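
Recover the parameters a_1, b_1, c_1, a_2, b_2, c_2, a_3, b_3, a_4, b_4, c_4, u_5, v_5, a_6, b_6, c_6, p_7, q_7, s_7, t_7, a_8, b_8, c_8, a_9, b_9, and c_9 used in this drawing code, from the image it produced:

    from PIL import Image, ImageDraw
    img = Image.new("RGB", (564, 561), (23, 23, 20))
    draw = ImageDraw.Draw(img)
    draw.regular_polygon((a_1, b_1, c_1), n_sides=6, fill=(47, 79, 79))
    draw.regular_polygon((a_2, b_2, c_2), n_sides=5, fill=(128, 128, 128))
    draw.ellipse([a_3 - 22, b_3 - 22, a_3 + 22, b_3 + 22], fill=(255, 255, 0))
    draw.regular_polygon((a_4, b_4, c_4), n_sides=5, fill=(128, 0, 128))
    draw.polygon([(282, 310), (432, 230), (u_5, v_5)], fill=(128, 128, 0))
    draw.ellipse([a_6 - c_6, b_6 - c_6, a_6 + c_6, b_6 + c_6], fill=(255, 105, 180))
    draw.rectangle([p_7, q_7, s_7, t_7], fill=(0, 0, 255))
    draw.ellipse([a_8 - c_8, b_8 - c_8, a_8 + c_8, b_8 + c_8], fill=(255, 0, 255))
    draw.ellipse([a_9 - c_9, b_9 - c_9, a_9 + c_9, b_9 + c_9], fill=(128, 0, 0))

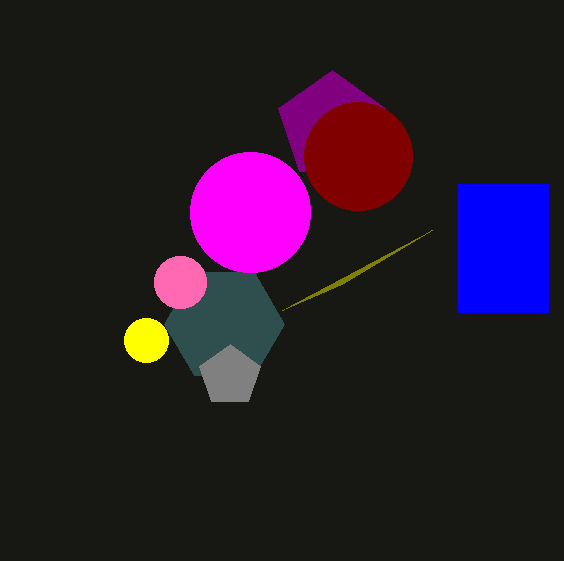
a_1 = 224
b_1 = 324
c_1 = 60
a_2 = 230
b_2 = 376
c_2 = 32
a_3 = 146
b_3 = 340
a_4 = 332
b_4 = 126
c_4 = 56
u_5 = 342
v_5 = 284
a_6 = 180
b_6 = 282
c_6 = 26
p_7 = 458
q_7 = 184
s_7 = 548
t_7 = 312
a_8 = 250
b_8 = 212
c_8 = 60
a_9 = 358
b_9 = 156
c_9 = 54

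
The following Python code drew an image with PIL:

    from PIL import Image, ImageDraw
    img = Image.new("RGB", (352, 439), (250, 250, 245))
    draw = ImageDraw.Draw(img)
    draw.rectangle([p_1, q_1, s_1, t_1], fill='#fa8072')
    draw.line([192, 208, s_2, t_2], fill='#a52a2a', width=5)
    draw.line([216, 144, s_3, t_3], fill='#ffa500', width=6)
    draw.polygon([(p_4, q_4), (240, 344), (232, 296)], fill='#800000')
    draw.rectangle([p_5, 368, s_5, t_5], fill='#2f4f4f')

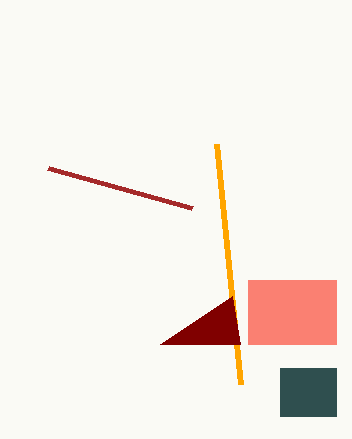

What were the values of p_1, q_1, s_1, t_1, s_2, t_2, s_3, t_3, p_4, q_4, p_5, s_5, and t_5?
p_1 = 248, q_1 = 280, s_1 = 336, t_1 = 344, s_2 = 48, t_2 = 168, s_3 = 240, t_3 = 384, p_4 = 160, q_4 = 344, p_5 = 280, s_5 = 336, t_5 = 416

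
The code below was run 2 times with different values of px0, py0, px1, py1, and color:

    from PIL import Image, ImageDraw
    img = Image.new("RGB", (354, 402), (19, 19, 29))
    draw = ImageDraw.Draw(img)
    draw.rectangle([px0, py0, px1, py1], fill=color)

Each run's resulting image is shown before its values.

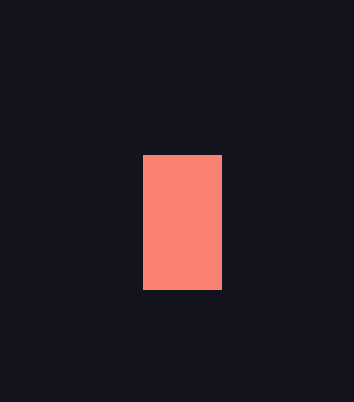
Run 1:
px0 = 143; py0 = 155; px1 = 221; py1 = 289; color = 'salmon'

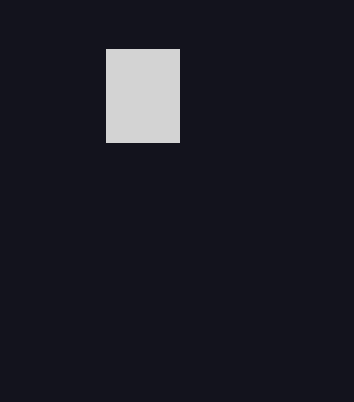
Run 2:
px0 = 106, py0 = 49, px1 = 179, py1 = 142, color = 'lightgray'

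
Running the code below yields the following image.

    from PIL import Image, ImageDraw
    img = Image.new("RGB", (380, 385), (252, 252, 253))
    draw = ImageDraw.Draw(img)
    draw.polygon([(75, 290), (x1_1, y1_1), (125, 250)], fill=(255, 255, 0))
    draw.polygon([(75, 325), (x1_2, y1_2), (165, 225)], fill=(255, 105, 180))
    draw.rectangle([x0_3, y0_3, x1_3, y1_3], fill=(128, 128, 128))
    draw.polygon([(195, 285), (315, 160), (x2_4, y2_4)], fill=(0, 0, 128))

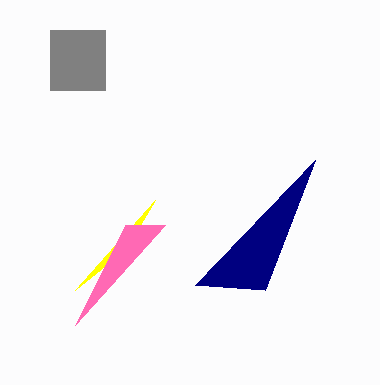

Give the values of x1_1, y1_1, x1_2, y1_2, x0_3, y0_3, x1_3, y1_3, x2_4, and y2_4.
x1_1 = 155; y1_1 = 200; x1_2 = 125; y1_2 = 225; x0_3 = 50; y0_3 = 30; x1_3 = 105; y1_3 = 90; x2_4 = 265; y2_4 = 290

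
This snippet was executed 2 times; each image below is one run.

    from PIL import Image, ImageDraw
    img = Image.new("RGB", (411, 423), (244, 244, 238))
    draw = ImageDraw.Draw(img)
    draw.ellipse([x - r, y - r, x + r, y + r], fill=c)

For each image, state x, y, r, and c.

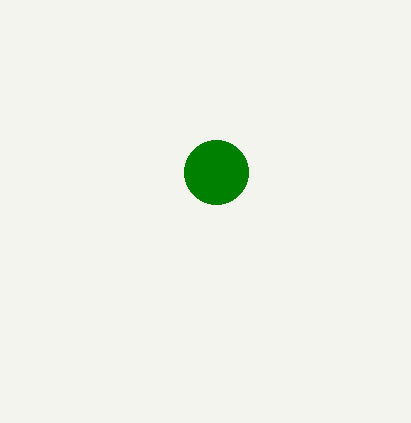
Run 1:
x = 216
y = 172
r = 32
c = 'green'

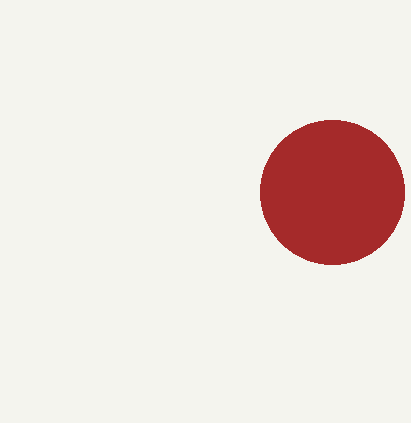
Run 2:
x = 332; y = 192; r = 72; c = 'brown'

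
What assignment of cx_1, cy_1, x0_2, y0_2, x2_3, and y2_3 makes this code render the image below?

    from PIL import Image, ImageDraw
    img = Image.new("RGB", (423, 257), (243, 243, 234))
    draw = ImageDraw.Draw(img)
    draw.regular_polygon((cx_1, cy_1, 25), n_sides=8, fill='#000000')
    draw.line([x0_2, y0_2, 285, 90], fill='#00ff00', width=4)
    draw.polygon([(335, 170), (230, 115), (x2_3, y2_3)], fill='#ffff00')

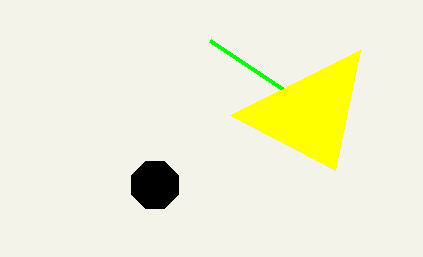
cx_1 = 155, cy_1 = 185, x0_2 = 210, y0_2 = 40, x2_3 = 360, y2_3 = 50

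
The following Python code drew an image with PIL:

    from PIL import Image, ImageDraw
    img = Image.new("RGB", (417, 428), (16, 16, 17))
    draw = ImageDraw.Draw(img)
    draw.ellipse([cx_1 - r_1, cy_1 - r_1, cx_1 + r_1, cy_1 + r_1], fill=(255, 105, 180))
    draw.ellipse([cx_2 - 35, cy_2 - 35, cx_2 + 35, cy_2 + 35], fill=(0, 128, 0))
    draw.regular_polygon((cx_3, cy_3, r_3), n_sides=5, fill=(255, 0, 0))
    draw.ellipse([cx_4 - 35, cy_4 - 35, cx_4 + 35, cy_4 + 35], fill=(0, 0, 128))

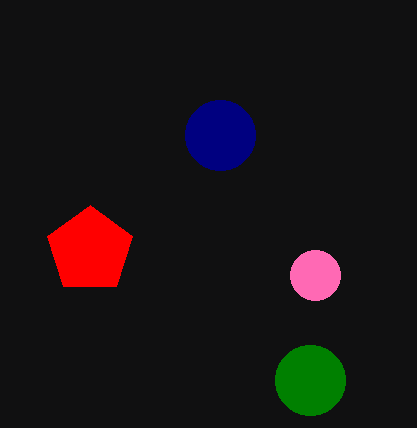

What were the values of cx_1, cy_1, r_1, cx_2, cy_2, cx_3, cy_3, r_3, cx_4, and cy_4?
cx_1 = 315
cy_1 = 275
r_1 = 25
cx_2 = 310
cy_2 = 380
cx_3 = 90
cy_3 = 250
r_3 = 45
cx_4 = 220
cy_4 = 135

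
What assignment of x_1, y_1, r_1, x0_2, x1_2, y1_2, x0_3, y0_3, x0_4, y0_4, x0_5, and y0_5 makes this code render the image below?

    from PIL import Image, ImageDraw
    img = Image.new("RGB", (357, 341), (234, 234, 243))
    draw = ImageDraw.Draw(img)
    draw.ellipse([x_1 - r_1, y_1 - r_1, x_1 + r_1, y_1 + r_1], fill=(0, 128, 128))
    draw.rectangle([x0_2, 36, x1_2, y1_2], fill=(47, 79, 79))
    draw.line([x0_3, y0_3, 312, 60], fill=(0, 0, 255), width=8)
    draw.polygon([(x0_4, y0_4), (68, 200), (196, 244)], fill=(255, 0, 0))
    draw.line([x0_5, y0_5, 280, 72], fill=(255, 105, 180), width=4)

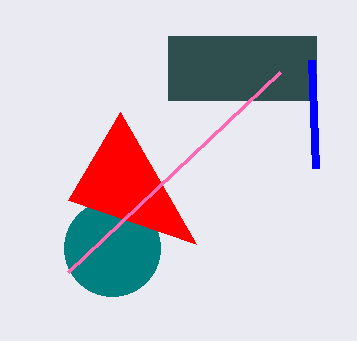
x_1 = 112; y_1 = 248; r_1 = 48; x0_2 = 168; x1_2 = 316; y1_2 = 100; x0_3 = 316; y0_3 = 168; x0_4 = 120; y0_4 = 112; x0_5 = 68; y0_5 = 272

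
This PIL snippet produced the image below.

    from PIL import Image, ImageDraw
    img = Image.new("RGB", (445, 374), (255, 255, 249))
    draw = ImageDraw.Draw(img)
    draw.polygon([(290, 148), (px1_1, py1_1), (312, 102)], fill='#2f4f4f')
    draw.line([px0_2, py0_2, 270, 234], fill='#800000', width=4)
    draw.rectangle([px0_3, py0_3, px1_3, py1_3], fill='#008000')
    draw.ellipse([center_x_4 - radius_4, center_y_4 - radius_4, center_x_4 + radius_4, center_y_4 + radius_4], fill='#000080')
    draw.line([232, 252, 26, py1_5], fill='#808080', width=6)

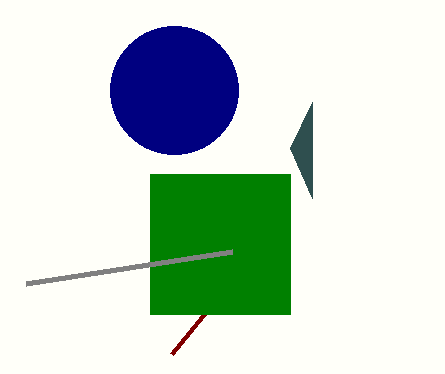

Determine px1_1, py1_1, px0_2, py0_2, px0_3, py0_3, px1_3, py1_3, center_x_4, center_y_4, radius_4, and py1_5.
px1_1 = 312; py1_1 = 198; px0_2 = 172; py0_2 = 354; px0_3 = 150; py0_3 = 174; px1_3 = 290; py1_3 = 314; center_x_4 = 174; center_y_4 = 90; radius_4 = 64; py1_5 = 284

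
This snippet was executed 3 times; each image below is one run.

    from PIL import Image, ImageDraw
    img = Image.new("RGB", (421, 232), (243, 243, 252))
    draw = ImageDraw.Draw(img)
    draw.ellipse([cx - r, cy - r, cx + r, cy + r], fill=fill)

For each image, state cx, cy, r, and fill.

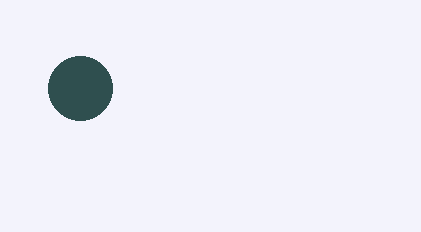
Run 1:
cx = 80
cy = 88
r = 32
fill = 'darkslategray'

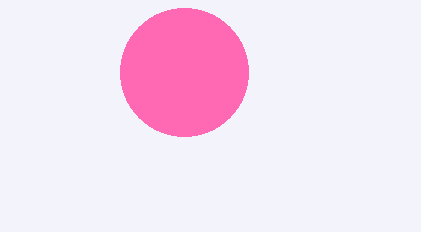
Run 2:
cx = 184
cy = 72
r = 64
fill = 'hotpink'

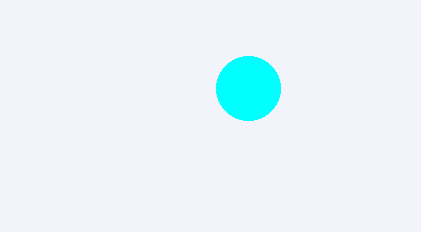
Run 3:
cx = 248
cy = 88
r = 32
fill = 'cyan'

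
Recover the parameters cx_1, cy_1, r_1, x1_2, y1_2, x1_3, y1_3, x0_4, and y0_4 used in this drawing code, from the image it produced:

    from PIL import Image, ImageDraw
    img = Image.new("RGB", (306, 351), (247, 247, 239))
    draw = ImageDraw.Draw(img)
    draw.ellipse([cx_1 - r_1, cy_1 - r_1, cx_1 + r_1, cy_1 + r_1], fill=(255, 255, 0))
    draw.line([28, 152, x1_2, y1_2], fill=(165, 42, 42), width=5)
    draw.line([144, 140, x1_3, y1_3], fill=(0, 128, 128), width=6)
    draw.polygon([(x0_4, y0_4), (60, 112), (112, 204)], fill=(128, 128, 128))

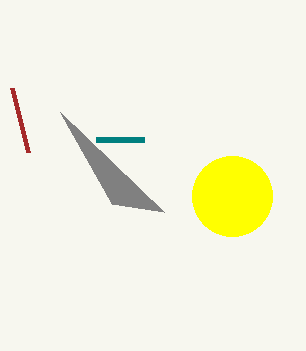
cx_1 = 232; cy_1 = 196; r_1 = 40; x1_2 = 12; y1_2 = 88; x1_3 = 96; y1_3 = 140; x0_4 = 164; y0_4 = 212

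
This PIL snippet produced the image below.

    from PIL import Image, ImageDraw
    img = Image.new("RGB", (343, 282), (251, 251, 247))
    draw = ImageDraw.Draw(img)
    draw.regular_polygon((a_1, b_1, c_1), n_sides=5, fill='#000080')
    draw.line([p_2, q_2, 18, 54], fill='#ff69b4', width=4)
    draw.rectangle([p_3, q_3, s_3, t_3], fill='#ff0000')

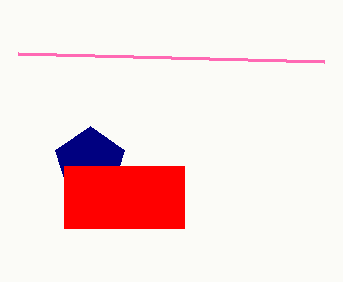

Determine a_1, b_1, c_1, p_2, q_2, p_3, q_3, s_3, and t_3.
a_1 = 90; b_1 = 162; c_1 = 36; p_2 = 324; q_2 = 62; p_3 = 64; q_3 = 166; s_3 = 184; t_3 = 228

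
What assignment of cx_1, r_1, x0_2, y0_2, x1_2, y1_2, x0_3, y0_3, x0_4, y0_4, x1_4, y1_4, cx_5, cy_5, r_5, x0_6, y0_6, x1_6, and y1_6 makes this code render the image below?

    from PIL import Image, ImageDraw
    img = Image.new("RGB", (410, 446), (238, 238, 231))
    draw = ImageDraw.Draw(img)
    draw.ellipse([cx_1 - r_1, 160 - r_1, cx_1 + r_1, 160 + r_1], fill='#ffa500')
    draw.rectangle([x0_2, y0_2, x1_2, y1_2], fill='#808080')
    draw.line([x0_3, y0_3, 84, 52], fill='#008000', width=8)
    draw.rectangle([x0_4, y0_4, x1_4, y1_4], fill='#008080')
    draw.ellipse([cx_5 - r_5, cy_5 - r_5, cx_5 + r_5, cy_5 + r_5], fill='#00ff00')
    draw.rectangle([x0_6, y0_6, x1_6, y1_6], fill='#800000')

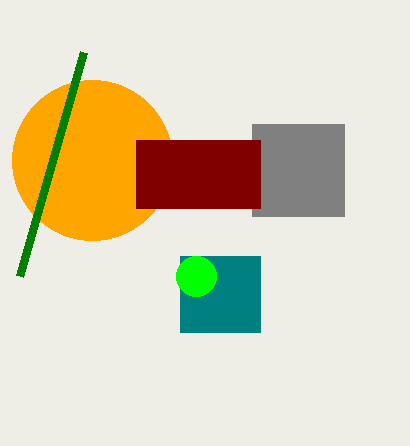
cx_1 = 92
r_1 = 80
x0_2 = 252
y0_2 = 124
x1_2 = 344
y1_2 = 216
x0_3 = 20
y0_3 = 276
x0_4 = 180
y0_4 = 256
x1_4 = 260
y1_4 = 332
cx_5 = 196
cy_5 = 276
r_5 = 20
x0_6 = 136
y0_6 = 140
x1_6 = 260
y1_6 = 208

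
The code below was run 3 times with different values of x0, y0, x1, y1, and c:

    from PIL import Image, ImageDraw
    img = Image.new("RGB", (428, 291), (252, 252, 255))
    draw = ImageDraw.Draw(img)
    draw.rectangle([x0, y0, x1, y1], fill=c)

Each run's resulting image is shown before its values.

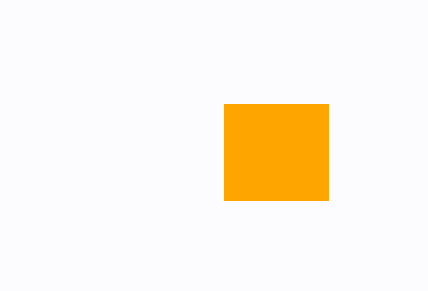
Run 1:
x0 = 224
y0 = 104
x1 = 328
y1 = 200
c = 'orange'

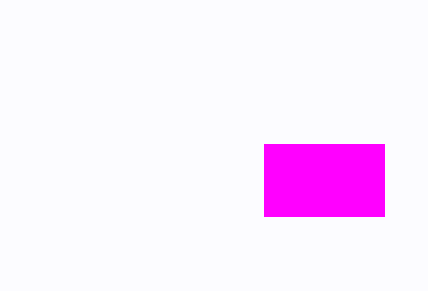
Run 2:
x0 = 264
y0 = 144
x1 = 384
y1 = 216
c = 'magenta'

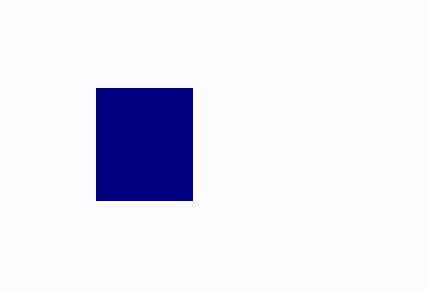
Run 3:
x0 = 96, y0 = 88, x1 = 192, y1 = 200, c = 'navy'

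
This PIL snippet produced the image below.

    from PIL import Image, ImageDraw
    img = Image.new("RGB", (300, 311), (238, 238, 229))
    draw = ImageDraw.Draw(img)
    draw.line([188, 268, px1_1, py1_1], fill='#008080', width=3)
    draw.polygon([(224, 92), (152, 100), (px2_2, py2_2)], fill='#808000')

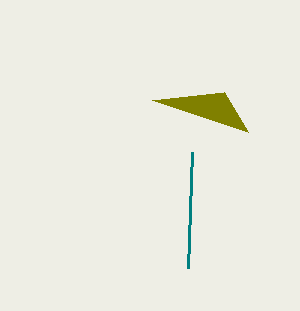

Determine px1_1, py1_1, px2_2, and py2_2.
px1_1 = 192
py1_1 = 152
px2_2 = 248
py2_2 = 132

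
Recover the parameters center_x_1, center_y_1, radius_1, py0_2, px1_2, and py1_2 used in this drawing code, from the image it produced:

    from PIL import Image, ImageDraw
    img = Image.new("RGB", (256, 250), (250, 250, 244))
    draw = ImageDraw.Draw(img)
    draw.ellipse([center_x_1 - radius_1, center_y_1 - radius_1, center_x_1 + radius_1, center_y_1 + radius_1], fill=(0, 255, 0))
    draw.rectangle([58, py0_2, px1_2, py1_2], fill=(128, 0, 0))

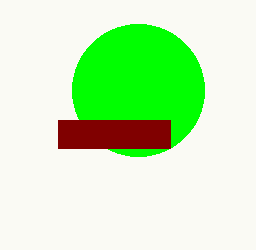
center_x_1 = 138; center_y_1 = 90; radius_1 = 66; py0_2 = 120; px1_2 = 170; py1_2 = 148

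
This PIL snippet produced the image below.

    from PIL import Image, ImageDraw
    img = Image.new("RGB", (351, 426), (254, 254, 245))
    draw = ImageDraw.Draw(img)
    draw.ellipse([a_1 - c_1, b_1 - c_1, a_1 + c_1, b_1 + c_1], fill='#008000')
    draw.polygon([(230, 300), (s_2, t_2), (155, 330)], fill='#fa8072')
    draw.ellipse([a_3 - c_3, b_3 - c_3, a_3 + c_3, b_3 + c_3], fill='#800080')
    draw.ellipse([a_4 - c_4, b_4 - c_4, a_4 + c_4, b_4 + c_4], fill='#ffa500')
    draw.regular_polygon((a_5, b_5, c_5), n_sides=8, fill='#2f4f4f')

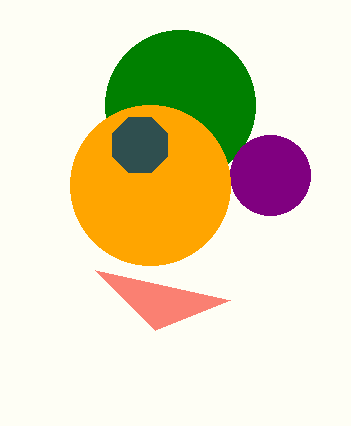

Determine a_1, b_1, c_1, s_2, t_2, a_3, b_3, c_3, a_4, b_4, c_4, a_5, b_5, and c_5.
a_1 = 180, b_1 = 105, c_1 = 75, s_2 = 95, t_2 = 270, a_3 = 270, b_3 = 175, c_3 = 40, a_4 = 150, b_4 = 185, c_4 = 80, a_5 = 140, b_5 = 145, c_5 = 30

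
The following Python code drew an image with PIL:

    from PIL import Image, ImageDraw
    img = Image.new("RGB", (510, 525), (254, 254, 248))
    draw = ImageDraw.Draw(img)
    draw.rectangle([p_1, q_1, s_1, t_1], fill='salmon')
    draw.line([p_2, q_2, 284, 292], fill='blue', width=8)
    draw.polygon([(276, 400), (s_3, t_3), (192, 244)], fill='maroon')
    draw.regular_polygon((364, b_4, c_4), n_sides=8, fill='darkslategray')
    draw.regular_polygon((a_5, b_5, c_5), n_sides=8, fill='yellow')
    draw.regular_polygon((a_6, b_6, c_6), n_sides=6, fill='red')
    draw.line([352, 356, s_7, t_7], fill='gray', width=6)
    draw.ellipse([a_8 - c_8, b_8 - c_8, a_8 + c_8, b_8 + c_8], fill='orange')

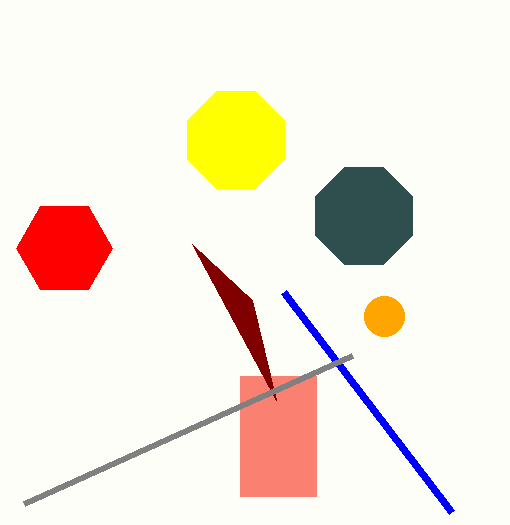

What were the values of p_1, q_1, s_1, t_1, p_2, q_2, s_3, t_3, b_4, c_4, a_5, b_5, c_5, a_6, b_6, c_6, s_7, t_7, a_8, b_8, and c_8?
p_1 = 240, q_1 = 376, s_1 = 316, t_1 = 496, p_2 = 452, q_2 = 512, s_3 = 252, t_3 = 300, b_4 = 216, c_4 = 52, a_5 = 236, b_5 = 140, c_5 = 52, a_6 = 64, b_6 = 248, c_6 = 48, s_7 = 24, t_7 = 504, a_8 = 384, b_8 = 316, c_8 = 20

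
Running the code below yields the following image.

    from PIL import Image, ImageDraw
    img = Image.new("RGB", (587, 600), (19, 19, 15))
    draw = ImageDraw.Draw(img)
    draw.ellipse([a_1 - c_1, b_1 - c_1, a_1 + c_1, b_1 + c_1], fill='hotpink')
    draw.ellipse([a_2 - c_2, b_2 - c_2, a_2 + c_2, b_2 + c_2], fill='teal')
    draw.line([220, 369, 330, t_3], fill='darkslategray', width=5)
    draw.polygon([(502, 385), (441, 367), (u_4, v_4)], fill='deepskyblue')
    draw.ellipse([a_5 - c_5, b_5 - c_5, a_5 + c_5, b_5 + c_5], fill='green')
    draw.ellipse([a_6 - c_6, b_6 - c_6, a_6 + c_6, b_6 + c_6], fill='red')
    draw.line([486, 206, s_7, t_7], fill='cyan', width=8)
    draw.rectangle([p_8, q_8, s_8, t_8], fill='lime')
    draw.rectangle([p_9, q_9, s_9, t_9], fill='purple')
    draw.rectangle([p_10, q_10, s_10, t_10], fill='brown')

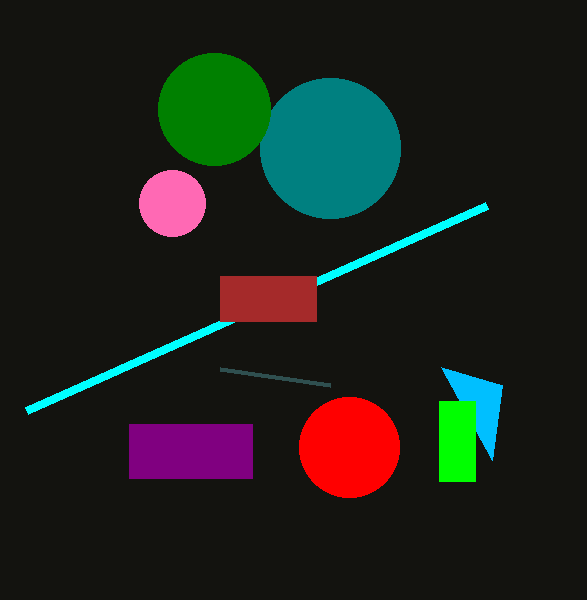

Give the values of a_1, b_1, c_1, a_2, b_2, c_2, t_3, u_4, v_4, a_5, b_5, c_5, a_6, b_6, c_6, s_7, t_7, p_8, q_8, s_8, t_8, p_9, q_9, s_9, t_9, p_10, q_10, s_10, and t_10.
a_1 = 172; b_1 = 203; c_1 = 33; a_2 = 330; b_2 = 148; c_2 = 70; t_3 = 385; u_4 = 492; v_4 = 460; a_5 = 214; b_5 = 109; c_5 = 56; a_6 = 349; b_6 = 447; c_6 = 50; s_7 = 26; t_7 = 411; p_8 = 439; q_8 = 401; s_8 = 475; t_8 = 481; p_9 = 129; q_9 = 424; s_9 = 252; t_9 = 478; p_10 = 220; q_10 = 276; s_10 = 316; t_10 = 321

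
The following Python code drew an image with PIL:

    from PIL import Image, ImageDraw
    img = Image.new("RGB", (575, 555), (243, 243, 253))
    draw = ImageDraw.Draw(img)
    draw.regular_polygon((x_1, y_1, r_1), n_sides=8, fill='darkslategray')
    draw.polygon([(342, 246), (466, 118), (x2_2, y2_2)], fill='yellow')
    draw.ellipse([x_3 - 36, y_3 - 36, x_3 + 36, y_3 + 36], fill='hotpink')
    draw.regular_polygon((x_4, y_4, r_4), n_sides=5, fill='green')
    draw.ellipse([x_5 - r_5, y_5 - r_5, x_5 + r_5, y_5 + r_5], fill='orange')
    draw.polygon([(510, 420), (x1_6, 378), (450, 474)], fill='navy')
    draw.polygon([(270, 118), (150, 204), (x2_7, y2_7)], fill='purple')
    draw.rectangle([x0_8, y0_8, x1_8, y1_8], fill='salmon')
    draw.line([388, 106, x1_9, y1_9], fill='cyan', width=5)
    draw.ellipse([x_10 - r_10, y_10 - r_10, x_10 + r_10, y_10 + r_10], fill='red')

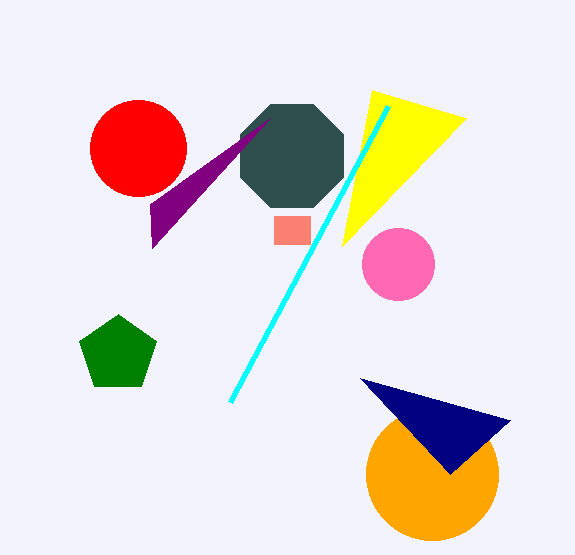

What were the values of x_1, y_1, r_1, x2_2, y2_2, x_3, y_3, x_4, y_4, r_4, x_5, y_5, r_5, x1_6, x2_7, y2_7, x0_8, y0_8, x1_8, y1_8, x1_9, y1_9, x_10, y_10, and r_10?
x_1 = 292; y_1 = 156; r_1 = 56; x2_2 = 372; y2_2 = 90; x_3 = 398; y_3 = 264; x_4 = 118; y_4 = 354; r_4 = 40; x_5 = 432; y_5 = 474; r_5 = 66; x1_6 = 360; x2_7 = 152; y2_7 = 248; x0_8 = 274; y0_8 = 216; x1_8 = 310; y1_8 = 244; x1_9 = 230; y1_9 = 402; x_10 = 138; y_10 = 148; r_10 = 48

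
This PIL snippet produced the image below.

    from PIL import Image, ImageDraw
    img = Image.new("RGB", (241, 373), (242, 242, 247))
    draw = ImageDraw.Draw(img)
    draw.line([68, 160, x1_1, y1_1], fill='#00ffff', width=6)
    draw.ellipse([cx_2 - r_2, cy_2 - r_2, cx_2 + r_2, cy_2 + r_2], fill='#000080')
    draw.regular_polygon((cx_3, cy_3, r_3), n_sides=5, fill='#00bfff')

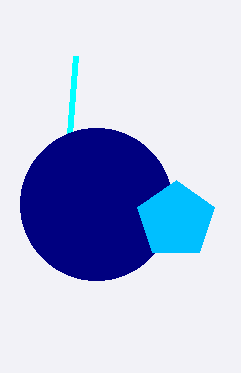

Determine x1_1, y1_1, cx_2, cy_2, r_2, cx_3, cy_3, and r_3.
x1_1 = 76
y1_1 = 56
cx_2 = 96
cy_2 = 204
r_2 = 76
cx_3 = 176
cy_3 = 220
r_3 = 40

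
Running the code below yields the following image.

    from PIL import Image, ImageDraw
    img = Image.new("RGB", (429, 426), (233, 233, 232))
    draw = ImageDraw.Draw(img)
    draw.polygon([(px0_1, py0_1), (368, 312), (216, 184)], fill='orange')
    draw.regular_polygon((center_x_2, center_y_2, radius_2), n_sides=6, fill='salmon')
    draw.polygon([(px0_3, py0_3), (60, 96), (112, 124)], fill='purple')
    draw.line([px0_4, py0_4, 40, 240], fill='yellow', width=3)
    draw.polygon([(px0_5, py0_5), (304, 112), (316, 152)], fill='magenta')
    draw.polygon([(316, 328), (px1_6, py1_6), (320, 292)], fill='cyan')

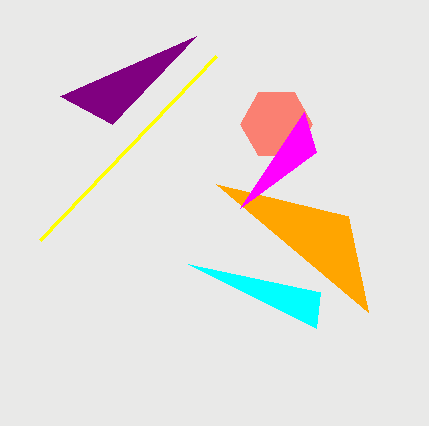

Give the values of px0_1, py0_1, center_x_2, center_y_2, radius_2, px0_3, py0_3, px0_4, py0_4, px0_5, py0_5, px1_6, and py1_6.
px0_1 = 348, py0_1 = 216, center_x_2 = 276, center_y_2 = 124, radius_2 = 36, px0_3 = 196, py0_3 = 36, px0_4 = 216, py0_4 = 56, px0_5 = 240, py0_5 = 208, px1_6 = 188, py1_6 = 264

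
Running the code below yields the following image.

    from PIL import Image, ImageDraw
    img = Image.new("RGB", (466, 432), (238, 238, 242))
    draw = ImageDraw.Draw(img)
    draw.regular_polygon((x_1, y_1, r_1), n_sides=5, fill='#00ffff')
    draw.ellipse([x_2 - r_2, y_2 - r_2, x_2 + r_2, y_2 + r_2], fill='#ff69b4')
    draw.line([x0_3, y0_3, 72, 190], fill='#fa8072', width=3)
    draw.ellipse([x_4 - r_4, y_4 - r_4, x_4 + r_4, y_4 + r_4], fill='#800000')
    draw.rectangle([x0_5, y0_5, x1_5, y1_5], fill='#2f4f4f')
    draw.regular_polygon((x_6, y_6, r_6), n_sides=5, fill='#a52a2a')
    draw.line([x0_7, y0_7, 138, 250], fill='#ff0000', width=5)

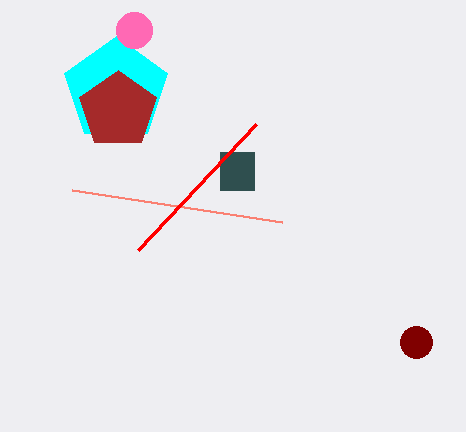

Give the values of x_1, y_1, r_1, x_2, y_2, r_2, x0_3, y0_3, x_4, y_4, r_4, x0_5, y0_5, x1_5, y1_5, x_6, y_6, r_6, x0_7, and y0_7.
x_1 = 116
y_1 = 90
r_1 = 54
x_2 = 134
y_2 = 30
r_2 = 18
x0_3 = 282
y0_3 = 222
x_4 = 416
y_4 = 342
r_4 = 16
x0_5 = 220
y0_5 = 152
x1_5 = 254
y1_5 = 190
x_6 = 118
y_6 = 110
r_6 = 40
x0_7 = 256
y0_7 = 124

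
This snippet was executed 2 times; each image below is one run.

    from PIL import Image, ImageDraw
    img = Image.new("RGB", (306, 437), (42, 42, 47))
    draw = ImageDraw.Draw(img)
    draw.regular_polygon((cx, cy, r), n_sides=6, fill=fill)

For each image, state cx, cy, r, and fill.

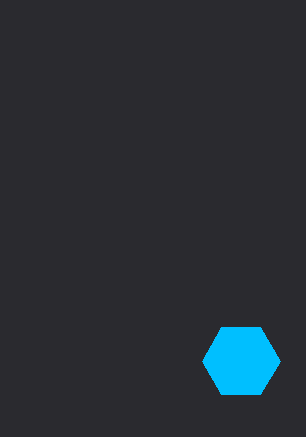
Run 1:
cx = 241; cy = 361; r = 39; fill = 'deepskyblue'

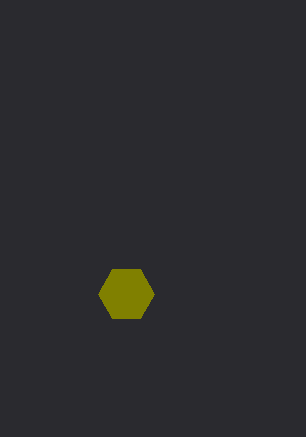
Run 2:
cx = 126; cy = 294; r = 28; fill = 'olive'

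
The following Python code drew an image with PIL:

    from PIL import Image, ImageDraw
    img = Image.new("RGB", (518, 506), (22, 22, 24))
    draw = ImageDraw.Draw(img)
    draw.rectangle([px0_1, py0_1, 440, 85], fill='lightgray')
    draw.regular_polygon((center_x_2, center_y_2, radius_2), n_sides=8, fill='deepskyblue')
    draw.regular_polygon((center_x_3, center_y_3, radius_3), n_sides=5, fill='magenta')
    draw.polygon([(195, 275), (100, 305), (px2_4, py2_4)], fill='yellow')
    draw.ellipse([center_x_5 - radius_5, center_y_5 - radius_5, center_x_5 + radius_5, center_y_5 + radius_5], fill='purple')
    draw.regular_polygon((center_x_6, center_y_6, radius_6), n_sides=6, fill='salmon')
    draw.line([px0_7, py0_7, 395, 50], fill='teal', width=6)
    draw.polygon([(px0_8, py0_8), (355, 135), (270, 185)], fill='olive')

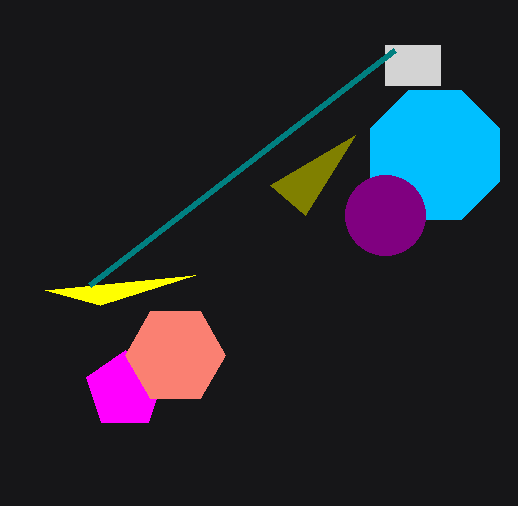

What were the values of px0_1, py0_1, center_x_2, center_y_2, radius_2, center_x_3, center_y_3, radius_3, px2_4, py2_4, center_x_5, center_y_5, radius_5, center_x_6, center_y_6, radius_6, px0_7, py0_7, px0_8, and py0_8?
px0_1 = 385, py0_1 = 45, center_x_2 = 435, center_y_2 = 155, radius_2 = 70, center_x_3 = 125, center_y_3 = 390, radius_3 = 40, px2_4 = 45, py2_4 = 290, center_x_5 = 385, center_y_5 = 215, radius_5 = 40, center_x_6 = 175, center_y_6 = 355, radius_6 = 50, px0_7 = 90, py0_7 = 285, px0_8 = 305, py0_8 = 215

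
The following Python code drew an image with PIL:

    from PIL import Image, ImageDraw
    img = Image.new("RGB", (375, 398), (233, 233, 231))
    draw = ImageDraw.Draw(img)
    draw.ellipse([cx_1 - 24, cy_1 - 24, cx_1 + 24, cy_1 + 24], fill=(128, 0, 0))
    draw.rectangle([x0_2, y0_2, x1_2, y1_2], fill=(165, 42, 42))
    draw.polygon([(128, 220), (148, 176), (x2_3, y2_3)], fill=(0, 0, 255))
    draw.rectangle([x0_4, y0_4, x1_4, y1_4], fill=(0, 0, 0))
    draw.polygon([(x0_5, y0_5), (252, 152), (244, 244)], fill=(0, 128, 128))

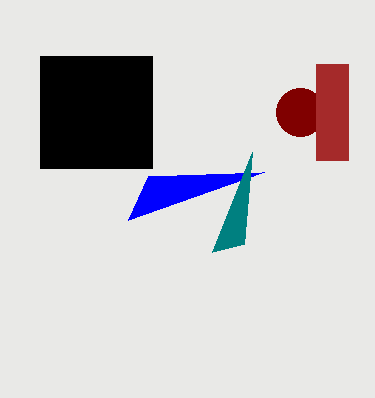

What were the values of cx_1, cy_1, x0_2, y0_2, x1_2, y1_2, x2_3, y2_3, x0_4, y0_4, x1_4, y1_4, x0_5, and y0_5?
cx_1 = 300, cy_1 = 112, x0_2 = 316, y0_2 = 64, x1_2 = 348, y1_2 = 160, x2_3 = 264, y2_3 = 172, x0_4 = 40, y0_4 = 56, x1_4 = 152, y1_4 = 168, x0_5 = 212, y0_5 = 252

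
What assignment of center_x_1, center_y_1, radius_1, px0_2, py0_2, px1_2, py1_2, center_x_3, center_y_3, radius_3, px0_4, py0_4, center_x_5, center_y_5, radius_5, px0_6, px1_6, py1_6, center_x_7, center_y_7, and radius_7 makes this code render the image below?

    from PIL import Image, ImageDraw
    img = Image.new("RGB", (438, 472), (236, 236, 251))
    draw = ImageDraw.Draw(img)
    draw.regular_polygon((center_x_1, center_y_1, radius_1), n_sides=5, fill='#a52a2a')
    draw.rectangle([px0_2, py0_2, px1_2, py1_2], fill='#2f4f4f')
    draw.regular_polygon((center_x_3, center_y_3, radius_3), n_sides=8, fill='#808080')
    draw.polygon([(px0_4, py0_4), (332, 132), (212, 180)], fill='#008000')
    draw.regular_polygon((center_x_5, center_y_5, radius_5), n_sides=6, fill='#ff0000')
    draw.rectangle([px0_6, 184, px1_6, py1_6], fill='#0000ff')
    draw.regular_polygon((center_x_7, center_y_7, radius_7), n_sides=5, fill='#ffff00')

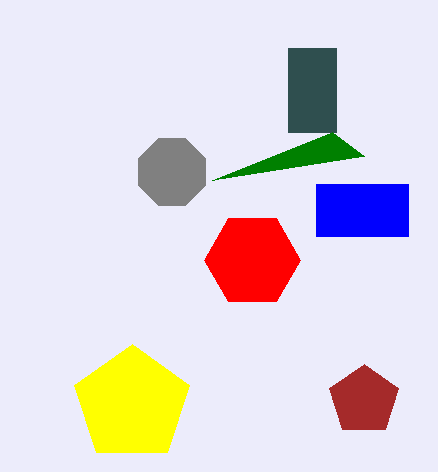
center_x_1 = 364; center_y_1 = 400; radius_1 = 36; px0_2 = 288; py0_2 = 48; px1_2 = 336; py1_2 = 132; center_x_3 = 172; center_y_3 = 172; radius_3 = 36; px0_4 = 364; py0_4 = 156; center_x_5 = 252; center_y_5 = 260; radius_5 = 48; px0_6 = 316; px1_6 = 408; py1_6 = 236; center_x_7 = 132; center_y_7 = 404; radius_7 = 60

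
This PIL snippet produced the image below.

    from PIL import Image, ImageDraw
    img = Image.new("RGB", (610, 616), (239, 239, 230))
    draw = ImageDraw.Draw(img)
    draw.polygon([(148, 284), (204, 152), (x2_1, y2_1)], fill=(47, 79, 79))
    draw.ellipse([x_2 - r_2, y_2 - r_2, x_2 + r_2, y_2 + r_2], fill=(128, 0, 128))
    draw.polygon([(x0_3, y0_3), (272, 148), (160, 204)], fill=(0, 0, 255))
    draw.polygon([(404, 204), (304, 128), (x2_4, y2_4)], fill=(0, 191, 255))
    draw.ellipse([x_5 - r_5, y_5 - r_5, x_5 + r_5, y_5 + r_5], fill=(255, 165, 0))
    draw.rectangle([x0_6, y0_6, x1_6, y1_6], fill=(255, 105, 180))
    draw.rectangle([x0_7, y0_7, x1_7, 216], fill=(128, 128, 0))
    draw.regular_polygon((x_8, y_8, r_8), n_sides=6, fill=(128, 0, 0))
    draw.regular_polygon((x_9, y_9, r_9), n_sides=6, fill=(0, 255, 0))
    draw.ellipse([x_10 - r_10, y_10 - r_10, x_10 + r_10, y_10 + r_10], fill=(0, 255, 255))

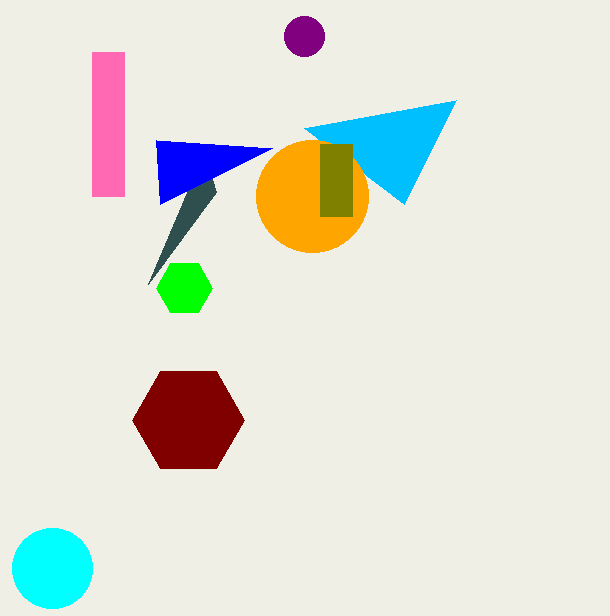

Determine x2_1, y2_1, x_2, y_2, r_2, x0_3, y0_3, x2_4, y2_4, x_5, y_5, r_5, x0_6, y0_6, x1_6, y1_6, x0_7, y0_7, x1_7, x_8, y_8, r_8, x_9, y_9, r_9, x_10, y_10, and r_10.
x2_1 = 216, y2_1 = 192, x_2 = 304, y_2 = 36, r_2 = 20, x0_3 = 156, y0_3 = 140, x2_4 = 456, y2_4 = 100, x_5 = 312, y_5 = 196, r_5 = 56, x0_6 = 92, y0_6 = 52, x1_6 = 124, y1_6 = 196, x0_7 = 320, y0_7 = 144, x1_7 = 352, x_8 = 188, y_8 = 420, r_8 = 56, x_9 = 184, y_9 = 288, r_9 = 28, x_10 = 52, y_10 = 568, r_10 = 40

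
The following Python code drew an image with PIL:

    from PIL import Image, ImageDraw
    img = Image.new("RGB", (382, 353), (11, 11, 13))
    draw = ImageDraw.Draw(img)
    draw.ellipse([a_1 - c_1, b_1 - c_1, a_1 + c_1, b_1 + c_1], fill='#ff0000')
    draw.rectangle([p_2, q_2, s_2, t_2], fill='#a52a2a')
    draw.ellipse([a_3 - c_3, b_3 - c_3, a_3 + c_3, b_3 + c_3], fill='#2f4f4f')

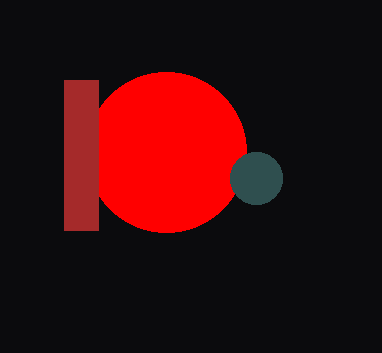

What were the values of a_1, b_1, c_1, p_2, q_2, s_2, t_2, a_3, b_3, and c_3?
a_1 = 166; b_1 = 152; c_1 = 80; p_2 = 64; q_2 = 80; s_2 = 98; t_2 = 230; a_3 = 256; b_3 = 178; c_3 = 26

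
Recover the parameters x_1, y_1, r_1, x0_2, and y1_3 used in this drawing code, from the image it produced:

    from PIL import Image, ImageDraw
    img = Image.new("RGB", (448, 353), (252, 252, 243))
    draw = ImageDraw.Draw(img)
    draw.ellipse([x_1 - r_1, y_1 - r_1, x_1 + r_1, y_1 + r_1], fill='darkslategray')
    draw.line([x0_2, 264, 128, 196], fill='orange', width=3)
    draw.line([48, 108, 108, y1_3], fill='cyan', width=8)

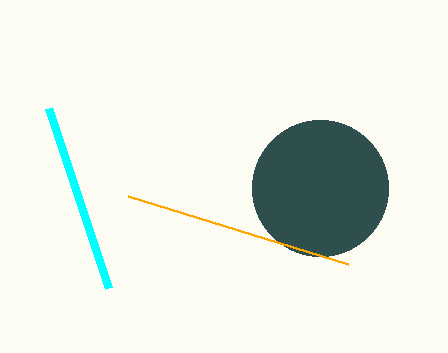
x_1 = 320, y_1 = 188, r_1 = 68, x0_2 = 348, y1_3 = 288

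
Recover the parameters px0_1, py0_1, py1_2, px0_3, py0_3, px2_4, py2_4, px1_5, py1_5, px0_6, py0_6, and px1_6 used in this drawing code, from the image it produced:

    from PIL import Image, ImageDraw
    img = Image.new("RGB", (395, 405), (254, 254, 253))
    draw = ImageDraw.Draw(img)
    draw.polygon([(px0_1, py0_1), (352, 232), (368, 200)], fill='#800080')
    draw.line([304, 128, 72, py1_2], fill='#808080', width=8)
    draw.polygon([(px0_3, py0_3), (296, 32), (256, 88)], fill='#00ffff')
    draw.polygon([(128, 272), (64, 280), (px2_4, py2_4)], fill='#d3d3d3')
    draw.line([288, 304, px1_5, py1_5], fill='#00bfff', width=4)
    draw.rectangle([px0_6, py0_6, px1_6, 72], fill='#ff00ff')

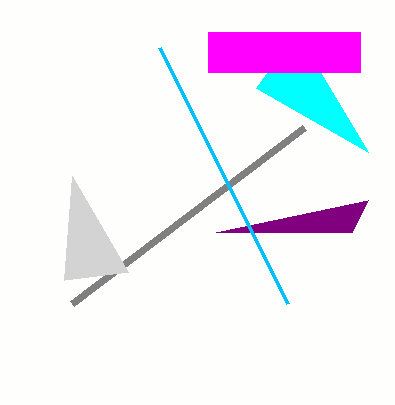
px0_1 = 216, py0_1 = 232, py1_2 = 304, px0_3 = 368, py0_3 = 152, px2_4 = 72, py2_4 = 176, px1_5 = 160, py1_5 = 48, px0_6 = 208, py0_6 = 32, px1_6 = 360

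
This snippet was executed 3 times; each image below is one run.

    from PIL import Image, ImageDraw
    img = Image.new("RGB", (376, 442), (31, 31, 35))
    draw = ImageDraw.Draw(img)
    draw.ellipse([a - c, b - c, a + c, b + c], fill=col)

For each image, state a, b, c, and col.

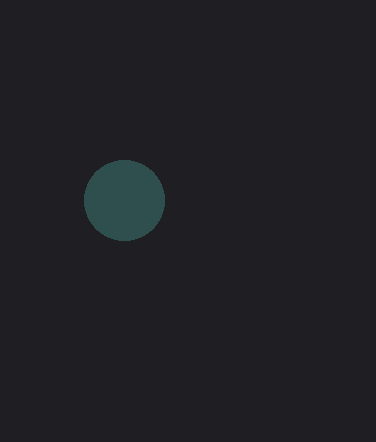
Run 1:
a = 124, b = 200, c = 40, col = 'darkslategray'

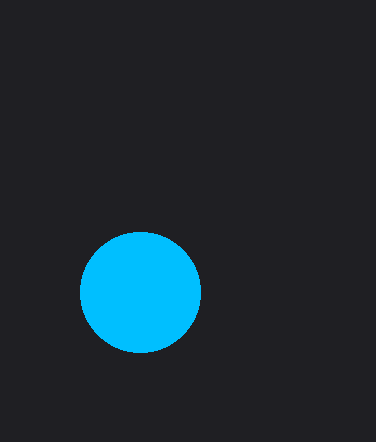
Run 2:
a = 140
b = 292
c = 60
col = 'deepskyblue'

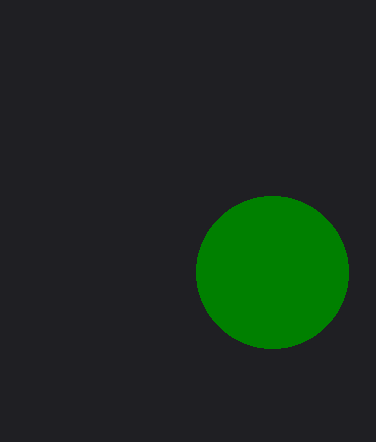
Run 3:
a = 272, b = 272, c = 76, col = 'green'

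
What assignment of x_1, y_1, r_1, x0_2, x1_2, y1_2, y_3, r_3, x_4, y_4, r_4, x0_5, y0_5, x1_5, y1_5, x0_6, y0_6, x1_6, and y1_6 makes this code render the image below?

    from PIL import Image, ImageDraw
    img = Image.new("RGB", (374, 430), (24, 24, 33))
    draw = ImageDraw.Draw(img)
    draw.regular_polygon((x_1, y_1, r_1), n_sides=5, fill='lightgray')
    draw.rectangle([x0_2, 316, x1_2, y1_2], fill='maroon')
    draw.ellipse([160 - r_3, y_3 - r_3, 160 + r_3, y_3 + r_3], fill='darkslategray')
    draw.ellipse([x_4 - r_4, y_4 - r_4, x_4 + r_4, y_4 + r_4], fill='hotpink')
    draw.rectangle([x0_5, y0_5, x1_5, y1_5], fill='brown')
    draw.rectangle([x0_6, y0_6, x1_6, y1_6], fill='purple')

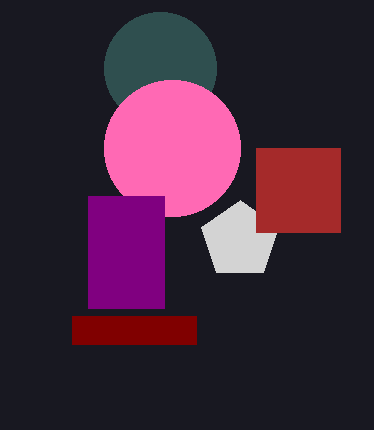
x_1 = 240, y_1 = 240, r_1 = 40, x0_2 = 72, x1_2 = 196, y1_2 = 344, y_3 = 68, r_3 = 56, x_4 = 172, y_4 = 148, r_4 = 68, x0_5 = 256, y0_5 = 148, x1_5 = 340, y1_5 = 232, x0_6 = 88, y0_6 = 196, x1_6 = 164, y1_6 = 308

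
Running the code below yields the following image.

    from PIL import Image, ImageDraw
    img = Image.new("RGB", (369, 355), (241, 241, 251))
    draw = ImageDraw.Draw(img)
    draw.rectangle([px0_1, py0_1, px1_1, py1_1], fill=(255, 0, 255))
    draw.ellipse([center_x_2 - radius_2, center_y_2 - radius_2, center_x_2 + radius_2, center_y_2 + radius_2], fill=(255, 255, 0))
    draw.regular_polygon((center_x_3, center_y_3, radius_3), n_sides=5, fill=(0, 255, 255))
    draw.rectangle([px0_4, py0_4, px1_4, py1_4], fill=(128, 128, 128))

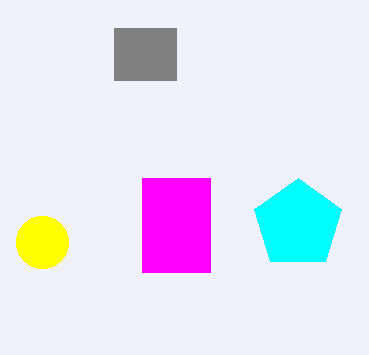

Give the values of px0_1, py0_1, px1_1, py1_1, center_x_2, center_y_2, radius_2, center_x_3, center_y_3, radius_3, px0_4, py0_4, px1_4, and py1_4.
px0_1 = 142, py0_1 = 178, px1_1 = 210, py1_1 = 272, center_x_2 = 42, center_y_2 = 242, radius_2 = 26, center_x_3 = 298, center_y_3 = 224, radius_3 = 46, px0_4 = 114, py0_4 = 28, px1_4 = 176, py1_4 = 80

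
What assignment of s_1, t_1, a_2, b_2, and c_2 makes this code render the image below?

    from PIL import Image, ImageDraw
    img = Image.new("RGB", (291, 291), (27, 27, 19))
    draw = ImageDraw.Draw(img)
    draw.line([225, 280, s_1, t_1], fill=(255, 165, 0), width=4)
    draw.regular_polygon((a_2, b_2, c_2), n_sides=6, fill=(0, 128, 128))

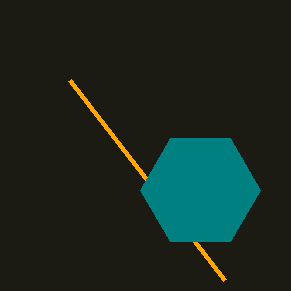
s_1 = 70, t_1 = 80, a_2 = 200, b_2 = 190, c_2 = 60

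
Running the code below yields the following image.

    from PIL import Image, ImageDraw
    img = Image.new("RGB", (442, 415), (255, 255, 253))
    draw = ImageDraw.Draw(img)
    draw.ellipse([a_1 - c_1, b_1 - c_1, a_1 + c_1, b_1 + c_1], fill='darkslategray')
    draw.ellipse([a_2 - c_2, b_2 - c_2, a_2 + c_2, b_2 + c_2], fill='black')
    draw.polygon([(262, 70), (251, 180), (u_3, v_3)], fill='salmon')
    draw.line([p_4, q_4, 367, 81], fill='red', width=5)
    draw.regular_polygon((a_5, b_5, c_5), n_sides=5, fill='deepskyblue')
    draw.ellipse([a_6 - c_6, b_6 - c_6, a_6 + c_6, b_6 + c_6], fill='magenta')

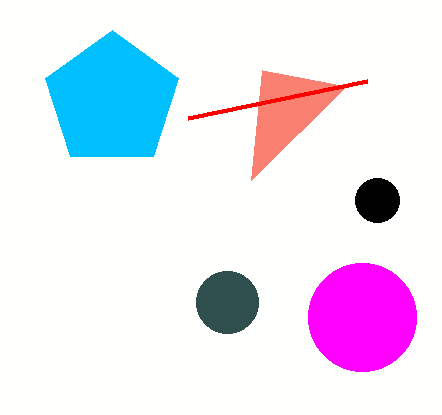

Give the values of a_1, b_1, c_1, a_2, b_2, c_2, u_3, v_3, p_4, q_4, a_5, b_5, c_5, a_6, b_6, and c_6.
a_1 = 227
b_1 = 302
c_1 = 31
a_2 = 377
b_2 = 200
c_2 = 22
u_3 = 346
v_3 = 86
p_4 = 188
q_4 = 118
a_5 = 112
b_5 = 100
c_5 = 70
a_6 = 362
b_6 = 317
c_6 = 54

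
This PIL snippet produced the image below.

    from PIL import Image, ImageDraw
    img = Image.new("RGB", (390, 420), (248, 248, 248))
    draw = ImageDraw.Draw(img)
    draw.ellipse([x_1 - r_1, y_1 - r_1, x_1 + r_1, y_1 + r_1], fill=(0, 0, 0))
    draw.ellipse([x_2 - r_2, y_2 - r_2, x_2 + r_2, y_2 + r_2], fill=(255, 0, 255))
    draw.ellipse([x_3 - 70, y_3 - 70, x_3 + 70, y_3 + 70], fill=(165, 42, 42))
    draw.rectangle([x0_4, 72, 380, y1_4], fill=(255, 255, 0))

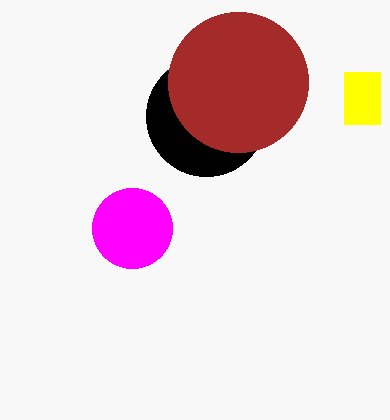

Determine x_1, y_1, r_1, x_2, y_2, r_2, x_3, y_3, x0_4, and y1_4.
x_1 = 206; y_1 = 116; r_1 = 60; x_2 = 132; y_2 = 228; r_2 = 40; x_3 = 238; y_3 = 82; x0_4 = 344; y1_4 = 124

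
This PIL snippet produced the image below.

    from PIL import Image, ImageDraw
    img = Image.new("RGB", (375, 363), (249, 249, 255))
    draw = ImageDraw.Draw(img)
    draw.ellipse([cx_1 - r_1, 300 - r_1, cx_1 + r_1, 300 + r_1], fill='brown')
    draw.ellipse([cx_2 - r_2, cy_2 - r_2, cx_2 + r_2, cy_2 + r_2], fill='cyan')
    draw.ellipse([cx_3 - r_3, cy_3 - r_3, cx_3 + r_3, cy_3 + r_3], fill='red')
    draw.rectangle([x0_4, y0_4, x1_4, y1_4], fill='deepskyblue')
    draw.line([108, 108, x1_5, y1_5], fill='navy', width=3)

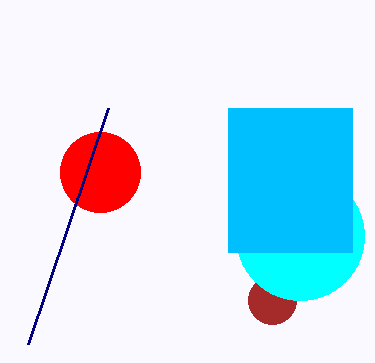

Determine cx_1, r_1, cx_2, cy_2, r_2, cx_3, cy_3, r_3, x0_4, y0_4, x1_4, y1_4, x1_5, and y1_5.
cx_1 = 272; r_1 = 24; cx_2 = 300; cy_2 = 236; r_2 = 64; cx_3 = 100; cy_3 = 172; r_3 = 40; x0_4 = 228; y0_4 = 108; x1_4 = 352; y1_4 = 252; x1_5 = 28; y1_5 = 344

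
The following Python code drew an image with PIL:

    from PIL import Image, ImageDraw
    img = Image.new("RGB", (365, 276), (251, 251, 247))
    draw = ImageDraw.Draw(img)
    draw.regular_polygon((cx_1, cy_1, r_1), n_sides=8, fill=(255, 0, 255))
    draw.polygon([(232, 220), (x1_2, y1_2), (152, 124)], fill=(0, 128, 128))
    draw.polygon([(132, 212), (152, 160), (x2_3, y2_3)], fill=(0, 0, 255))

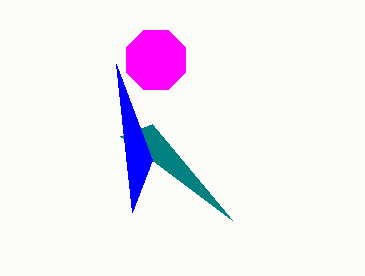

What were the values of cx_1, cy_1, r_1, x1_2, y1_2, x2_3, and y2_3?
cx_1 = 156; cy_1 = 60; r_1 = 32; x1_2 = 120; y1_2 = 136; x2_3 = 116; y2_3 = 64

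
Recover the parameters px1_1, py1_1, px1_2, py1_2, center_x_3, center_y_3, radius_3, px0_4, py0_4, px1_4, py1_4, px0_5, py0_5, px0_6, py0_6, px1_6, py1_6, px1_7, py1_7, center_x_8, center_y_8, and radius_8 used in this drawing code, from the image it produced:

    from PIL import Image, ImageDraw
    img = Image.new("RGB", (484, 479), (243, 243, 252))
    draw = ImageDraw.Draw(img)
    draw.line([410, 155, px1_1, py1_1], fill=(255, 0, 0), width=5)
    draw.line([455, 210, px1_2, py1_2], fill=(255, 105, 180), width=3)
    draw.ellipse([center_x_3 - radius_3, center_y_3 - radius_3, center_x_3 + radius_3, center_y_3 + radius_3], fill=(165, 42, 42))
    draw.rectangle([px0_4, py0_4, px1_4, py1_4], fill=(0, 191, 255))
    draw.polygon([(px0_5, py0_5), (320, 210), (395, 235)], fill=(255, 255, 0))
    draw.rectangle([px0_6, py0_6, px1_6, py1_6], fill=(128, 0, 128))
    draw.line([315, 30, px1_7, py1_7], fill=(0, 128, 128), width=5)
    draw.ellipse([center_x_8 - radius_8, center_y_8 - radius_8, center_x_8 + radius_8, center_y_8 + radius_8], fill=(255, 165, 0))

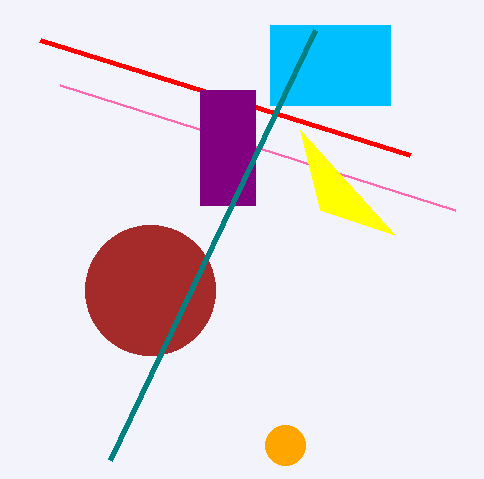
px1_1 = 40, py1_1 = 40, px1_2 = 60, py1_2 = 85, center_x_3 = 150, center_y_3 = 290, radius_3 = 65, px0_4 = 270, py0_4 = 25, px1_4 = 390, py1_4 = 105, px0_5 = 300, py0_5 = 130, px0_6 = 200, py0_6 = 90, px1_6 = 255, py1_6 = 205, px1_7 = 110, py1_7 = 460, center_x_8 = 285, center_y_8 = 445, radius_8 = 20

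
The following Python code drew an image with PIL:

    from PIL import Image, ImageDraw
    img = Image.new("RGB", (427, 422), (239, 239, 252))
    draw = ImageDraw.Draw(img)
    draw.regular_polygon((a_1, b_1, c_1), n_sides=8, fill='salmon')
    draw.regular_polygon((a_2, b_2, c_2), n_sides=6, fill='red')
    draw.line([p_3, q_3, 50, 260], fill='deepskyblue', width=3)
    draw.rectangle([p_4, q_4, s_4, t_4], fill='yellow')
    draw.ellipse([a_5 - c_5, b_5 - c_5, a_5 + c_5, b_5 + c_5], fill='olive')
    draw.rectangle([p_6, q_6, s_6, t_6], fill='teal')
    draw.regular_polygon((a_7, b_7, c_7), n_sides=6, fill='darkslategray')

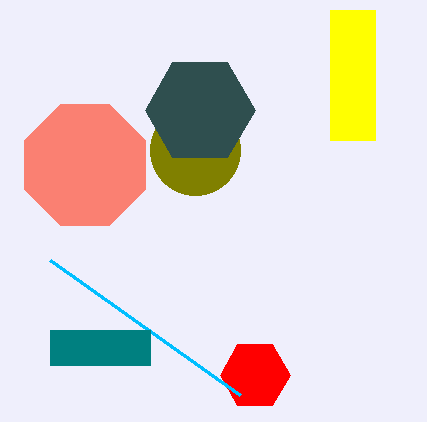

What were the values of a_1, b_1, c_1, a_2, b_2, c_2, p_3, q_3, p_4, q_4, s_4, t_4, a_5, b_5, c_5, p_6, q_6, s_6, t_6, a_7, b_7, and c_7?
a_1 = 85, b_1 = 165, c_1 = 65, a_2 = 255, b_2 = 375, c_2 = 35, p_3 = 240, q_3 = 395, p_4 = 330, q_4 = 10, s_4 = 375, t_4 = 140, a_5 = 195, b_5 = 150, c_5 = 45, p_6 = 50, q_6 = 330, s_6 = 150, t_6 = 365, a_7 = 200, b_7 = 110, c_7 = 55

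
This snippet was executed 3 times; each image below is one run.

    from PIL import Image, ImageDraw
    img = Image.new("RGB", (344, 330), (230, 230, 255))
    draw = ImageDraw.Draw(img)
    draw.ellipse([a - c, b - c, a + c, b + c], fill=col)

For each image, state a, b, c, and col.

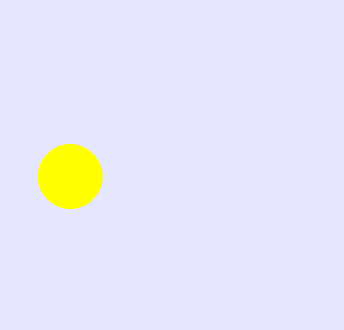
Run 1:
a = 70; b = 176; c = 32; col = 'yellow'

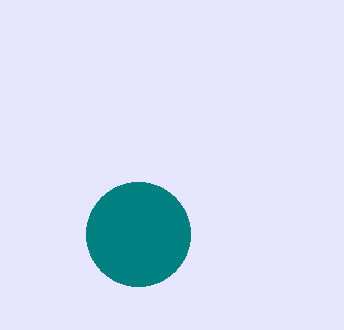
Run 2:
a = 138; b = 234; c = 52; col = 'teal'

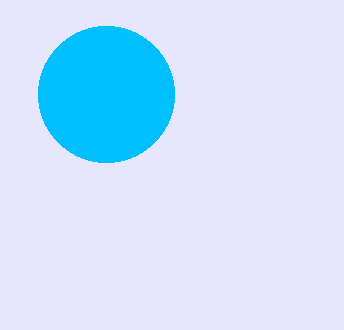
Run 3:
a = 106, b = 94, c = 68, col = 'deepskyblue'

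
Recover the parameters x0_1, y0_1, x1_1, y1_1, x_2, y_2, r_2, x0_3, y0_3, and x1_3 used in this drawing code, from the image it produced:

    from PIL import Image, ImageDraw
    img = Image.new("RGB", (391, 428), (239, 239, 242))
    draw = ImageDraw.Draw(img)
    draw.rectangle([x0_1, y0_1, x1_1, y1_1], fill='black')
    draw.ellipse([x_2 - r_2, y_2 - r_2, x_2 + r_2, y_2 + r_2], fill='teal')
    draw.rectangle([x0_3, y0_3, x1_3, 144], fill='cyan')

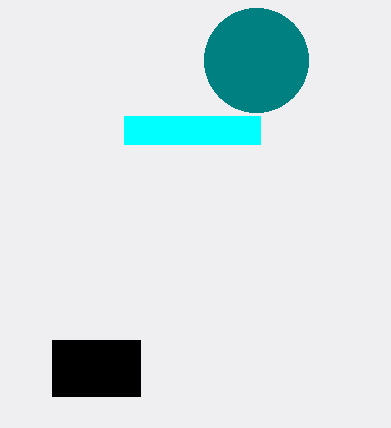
x0_1 = 52, y0_1 = 340, x1_1 = 140, y1_1 = 396, x_2 = 256, y_2 = 60, r_2 = 52, x0_3 = 124, y0_3 = 116, x1_3 = 260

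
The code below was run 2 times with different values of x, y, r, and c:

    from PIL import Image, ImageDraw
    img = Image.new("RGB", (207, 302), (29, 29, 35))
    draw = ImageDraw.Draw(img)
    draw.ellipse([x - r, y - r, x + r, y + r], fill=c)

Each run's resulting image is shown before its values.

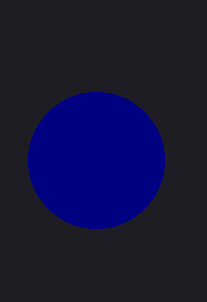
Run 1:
x = 96
y = 160
r = 68
c = 'navy'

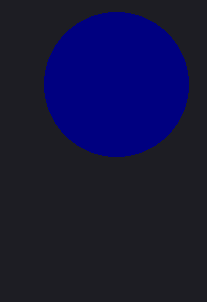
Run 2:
x = 116; y = 84; r = 72; c = 'navy'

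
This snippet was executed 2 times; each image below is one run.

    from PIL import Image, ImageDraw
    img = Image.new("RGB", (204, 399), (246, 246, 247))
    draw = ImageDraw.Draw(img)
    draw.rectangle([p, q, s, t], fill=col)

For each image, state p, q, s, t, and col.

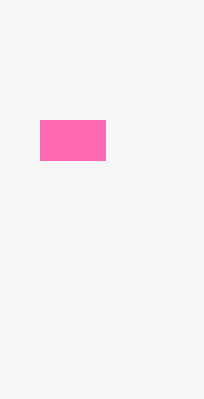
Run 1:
p = 40, q = 120, s = 105, t = 160, col = 'hotpink'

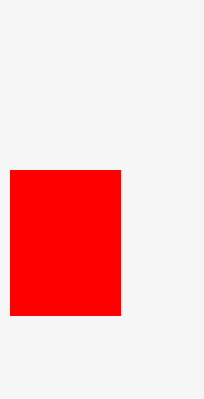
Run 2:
p = 10, q = 170, s = 120, t = 315, col = 'red'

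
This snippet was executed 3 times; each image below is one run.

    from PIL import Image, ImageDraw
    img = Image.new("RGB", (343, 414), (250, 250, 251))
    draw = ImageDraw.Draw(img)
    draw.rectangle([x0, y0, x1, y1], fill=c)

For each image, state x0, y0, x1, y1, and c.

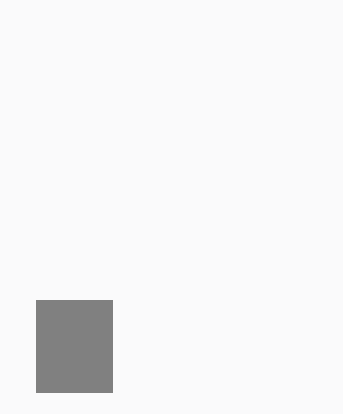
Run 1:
x0 = 36, y0 = 300, x1 = 112, y1 = 392, c = 'gray'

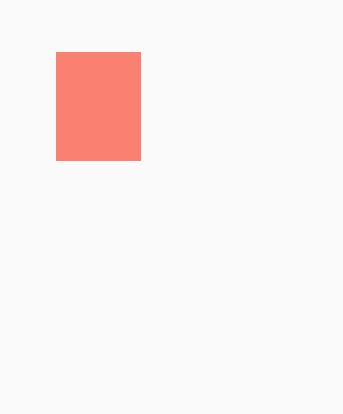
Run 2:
x0 = 56, y0 = 52, x1 = 140, y1 = 160, c = 'salmon'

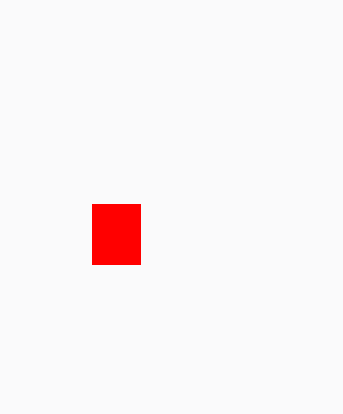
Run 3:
x0 = 92; y0 = 204; x1 = 140; y1 = 264; c = 'red'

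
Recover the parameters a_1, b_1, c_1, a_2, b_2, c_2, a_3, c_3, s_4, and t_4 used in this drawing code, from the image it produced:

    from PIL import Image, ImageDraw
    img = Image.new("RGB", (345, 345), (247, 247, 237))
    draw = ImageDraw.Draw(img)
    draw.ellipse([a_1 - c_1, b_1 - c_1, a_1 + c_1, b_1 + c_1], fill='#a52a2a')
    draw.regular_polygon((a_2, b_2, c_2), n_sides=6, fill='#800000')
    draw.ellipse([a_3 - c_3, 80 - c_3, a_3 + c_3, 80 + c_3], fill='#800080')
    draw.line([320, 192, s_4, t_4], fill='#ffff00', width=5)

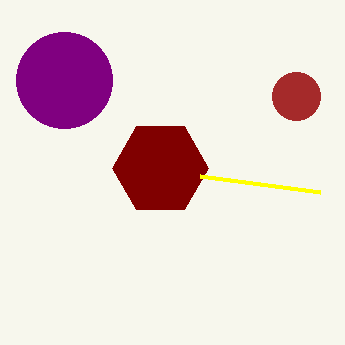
a_1 = 296
b_1 = 96
c_1 = 24
a_2 = 160
b_2 = 168
c_2 = 48
a_3 = 64
c_3 = 48
s_4 = 200
t_4 = 176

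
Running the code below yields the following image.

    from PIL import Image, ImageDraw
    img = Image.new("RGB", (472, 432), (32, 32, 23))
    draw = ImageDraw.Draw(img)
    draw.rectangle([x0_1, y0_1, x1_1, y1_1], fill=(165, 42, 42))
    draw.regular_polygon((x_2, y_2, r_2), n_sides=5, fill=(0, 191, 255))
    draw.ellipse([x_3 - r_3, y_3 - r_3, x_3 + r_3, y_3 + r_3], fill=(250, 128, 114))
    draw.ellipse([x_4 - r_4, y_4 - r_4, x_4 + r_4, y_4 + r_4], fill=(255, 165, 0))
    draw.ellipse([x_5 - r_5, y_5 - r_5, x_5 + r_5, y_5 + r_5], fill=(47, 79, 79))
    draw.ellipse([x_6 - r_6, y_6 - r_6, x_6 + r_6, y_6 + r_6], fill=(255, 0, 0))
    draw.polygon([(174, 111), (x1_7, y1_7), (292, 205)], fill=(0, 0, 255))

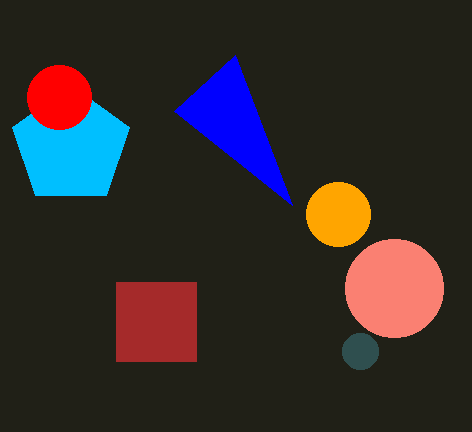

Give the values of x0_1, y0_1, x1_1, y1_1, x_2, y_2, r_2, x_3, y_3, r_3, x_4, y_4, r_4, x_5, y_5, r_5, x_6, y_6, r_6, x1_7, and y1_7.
x0_1 = 116
y0_1 = 282
x1_1 = 196
y1_1 = 361
x_2 = 71
y_2 = 146
r_2 = 61
x_3 = 394
y_3 = 288
r_3 = 49
x_4 = 338
y_4 = 214
r_4 = 32
x_5 = 360
y_5 = 351
r_5 = 18
x_6 = 59
y_6 = 97
r_6 = 32
x1_7 = 235
y1_7 = 55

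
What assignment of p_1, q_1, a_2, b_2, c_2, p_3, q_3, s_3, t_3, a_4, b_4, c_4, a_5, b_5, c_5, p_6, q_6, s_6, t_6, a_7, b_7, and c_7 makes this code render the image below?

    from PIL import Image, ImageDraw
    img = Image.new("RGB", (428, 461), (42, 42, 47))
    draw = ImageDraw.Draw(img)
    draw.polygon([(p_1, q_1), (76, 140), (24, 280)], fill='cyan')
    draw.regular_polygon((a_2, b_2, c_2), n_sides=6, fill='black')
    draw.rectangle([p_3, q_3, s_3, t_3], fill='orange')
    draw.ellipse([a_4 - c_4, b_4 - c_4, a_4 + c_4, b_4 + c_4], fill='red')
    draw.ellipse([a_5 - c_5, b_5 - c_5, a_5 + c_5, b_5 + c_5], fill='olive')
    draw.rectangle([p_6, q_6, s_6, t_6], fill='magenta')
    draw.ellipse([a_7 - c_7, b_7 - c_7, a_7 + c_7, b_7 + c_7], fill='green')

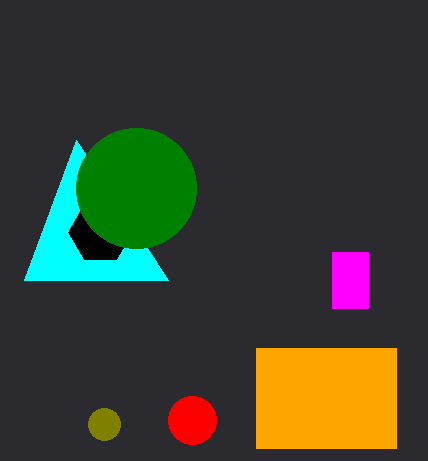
p_1 = 168, q_1 = 280, a_2 = 100, b_2 = 232, c_2 = 32, p_3 = 256, q_3 = 348, s_3 = 396, t_3 = 448, a_4 = 192, b_4 = 420, c_4 = 24, a_5 = 104, b_5 = 424, c_5 = 16, p_6 = 332, q_6 = 252, s_6 = 368, t_6 = 308, a_7 = 136, b_7 = 188, c_7 = 60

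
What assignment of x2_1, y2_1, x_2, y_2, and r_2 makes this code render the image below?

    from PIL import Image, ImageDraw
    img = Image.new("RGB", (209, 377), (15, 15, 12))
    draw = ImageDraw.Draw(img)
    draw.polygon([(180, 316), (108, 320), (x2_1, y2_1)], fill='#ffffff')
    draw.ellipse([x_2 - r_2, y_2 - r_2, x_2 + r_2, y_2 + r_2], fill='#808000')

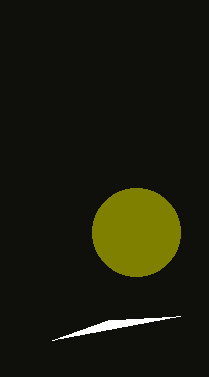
x2_1 = 52; y2_1 = 340; x_2 = 136; y_2 = 232; r_2 = 44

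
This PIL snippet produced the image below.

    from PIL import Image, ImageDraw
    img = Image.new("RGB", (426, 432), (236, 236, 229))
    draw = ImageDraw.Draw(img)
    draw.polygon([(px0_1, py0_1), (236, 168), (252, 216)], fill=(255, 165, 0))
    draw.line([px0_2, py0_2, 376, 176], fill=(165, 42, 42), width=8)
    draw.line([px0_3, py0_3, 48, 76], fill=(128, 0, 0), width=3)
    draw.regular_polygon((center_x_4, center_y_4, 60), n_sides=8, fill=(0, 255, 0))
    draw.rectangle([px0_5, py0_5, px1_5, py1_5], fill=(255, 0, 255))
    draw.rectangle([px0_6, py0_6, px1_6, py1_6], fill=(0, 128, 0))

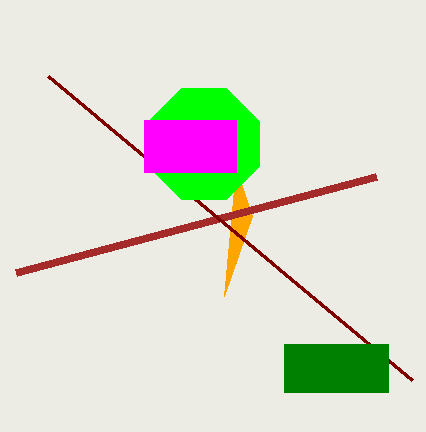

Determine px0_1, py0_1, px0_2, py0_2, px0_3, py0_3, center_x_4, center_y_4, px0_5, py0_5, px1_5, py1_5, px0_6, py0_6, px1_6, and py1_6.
px0_1 = 224
py0_1 = 296
px0_2 = 16
py0_2 = 272
px0_3 = 412
py0_3 = 380
center_x_4 = 204
center_y_4 = 144
px0_5 = 144
py0_5 = 120
px1_5 = 236
py1_5 = 172
px0_6 = 284
py0_6 = 344
px1_6 = 388
py1_6 = 392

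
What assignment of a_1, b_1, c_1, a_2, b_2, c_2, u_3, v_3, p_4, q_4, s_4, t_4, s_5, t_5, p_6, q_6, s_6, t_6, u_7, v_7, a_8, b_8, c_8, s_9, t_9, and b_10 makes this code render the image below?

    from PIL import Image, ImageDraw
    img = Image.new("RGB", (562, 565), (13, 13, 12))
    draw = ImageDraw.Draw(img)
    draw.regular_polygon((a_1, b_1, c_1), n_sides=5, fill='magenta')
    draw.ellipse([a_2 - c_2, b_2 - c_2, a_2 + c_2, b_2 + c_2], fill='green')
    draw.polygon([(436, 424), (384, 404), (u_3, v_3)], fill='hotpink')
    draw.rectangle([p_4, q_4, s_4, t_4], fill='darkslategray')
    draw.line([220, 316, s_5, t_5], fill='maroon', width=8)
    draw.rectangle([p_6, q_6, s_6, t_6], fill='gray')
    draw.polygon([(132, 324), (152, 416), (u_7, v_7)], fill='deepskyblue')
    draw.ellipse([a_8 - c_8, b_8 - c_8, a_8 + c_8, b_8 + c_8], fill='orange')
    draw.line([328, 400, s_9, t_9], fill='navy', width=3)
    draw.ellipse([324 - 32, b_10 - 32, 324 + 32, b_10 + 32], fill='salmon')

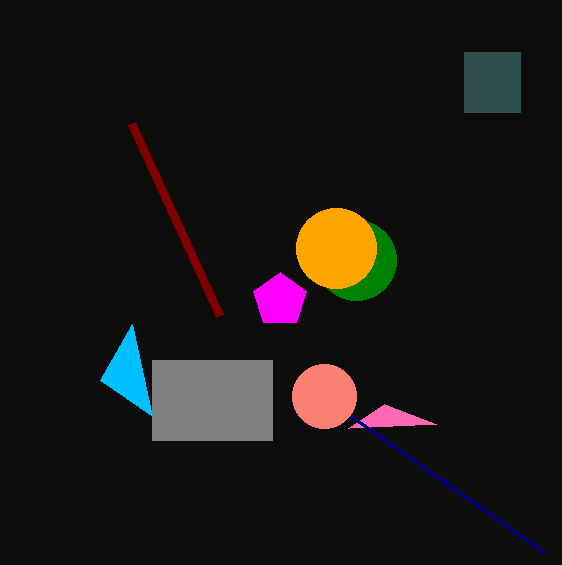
a_1 = 280, b_1 = 300, c_1 = 28, a_2 = 356, b_2 = 260, c_2 = 40, u_3 = 348, v_3 = 428, p_4 = 464, q_4 = 52, s_4 = 520, t_4 = 112, s_5 = 132, t_5 = 124, p_6 = 152, q_6 = 360, s_6 = 272, t_6 = 440, u_7 = 100, v_7 = 380, a_8 = 336, b_8 = 248, c_8 = 40, s_9 = 544, t_9 = 552, b_10 = 396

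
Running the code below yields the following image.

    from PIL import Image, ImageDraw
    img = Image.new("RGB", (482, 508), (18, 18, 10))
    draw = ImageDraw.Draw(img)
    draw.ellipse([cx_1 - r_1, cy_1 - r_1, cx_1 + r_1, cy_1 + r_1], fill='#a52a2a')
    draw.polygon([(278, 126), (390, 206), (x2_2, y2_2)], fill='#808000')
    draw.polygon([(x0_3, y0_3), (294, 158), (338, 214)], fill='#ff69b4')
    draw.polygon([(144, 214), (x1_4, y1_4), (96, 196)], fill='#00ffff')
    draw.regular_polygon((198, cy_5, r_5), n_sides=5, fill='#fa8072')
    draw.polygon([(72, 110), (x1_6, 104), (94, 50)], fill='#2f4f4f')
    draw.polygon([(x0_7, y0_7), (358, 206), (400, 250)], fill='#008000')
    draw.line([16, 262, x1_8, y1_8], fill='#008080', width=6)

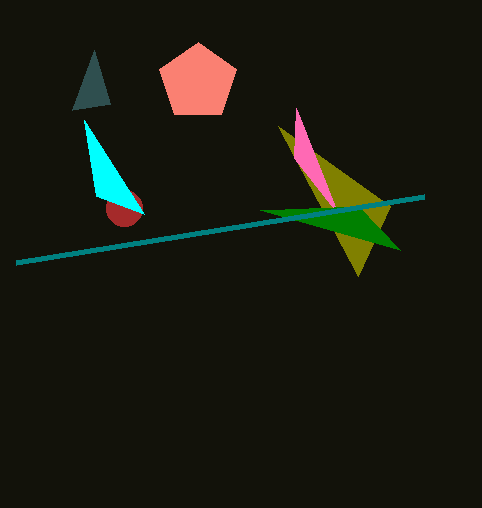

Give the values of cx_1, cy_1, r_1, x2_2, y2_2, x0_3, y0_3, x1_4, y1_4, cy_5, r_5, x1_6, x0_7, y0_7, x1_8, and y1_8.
cx_1 = 124, cy_1 = 208, r_1 = 18, x2_2 = 358, y2_2 = 276, x0_3 = 296, y0_3 = 108, x1_4 = 84, y1_4 = 120, cy_5 = 82, r_5 = 40, x1_6 = 110, x0_7 = 260, y0_7 = 210, x1_8 = 424, y1_8 = 196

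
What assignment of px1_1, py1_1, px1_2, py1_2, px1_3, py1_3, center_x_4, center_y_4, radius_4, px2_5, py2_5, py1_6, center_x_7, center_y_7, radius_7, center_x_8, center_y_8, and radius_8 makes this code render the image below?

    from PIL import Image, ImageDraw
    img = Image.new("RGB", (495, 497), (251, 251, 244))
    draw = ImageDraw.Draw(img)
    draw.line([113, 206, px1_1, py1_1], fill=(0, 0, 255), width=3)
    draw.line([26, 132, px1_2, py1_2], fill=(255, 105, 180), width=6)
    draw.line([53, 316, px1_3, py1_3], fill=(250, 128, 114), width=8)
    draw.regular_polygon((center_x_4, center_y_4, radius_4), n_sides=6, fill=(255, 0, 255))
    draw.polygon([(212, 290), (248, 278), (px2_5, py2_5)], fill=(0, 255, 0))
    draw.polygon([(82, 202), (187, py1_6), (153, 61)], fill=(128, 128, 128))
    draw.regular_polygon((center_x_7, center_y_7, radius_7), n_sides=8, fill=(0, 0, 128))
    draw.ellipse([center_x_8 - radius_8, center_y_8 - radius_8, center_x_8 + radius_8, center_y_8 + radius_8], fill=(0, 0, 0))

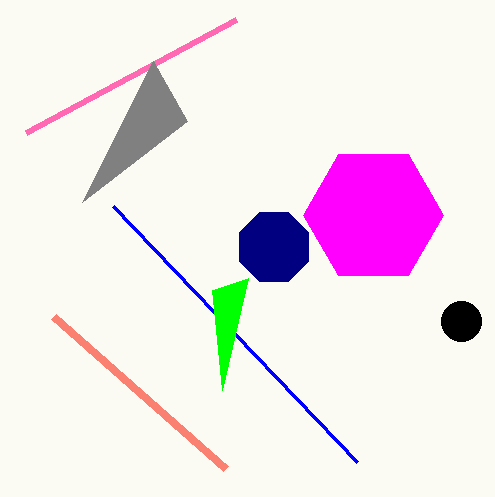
px1_1 = 357, py1_1 = 462, px1_2 = 236, py1_2 = 19, px1_3 = 225, py1_3 = 468, center_x_4 = 373, center_y_4 = 215, radius_4 = 70, px2_5 = 222, py2_5 = 390, py1_6 = 121, center_x_7 = 274, center_y_7 = 247, radius_7 = 37, center_x_8 = 461, center_y_8 = 321, radius_8 = 20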